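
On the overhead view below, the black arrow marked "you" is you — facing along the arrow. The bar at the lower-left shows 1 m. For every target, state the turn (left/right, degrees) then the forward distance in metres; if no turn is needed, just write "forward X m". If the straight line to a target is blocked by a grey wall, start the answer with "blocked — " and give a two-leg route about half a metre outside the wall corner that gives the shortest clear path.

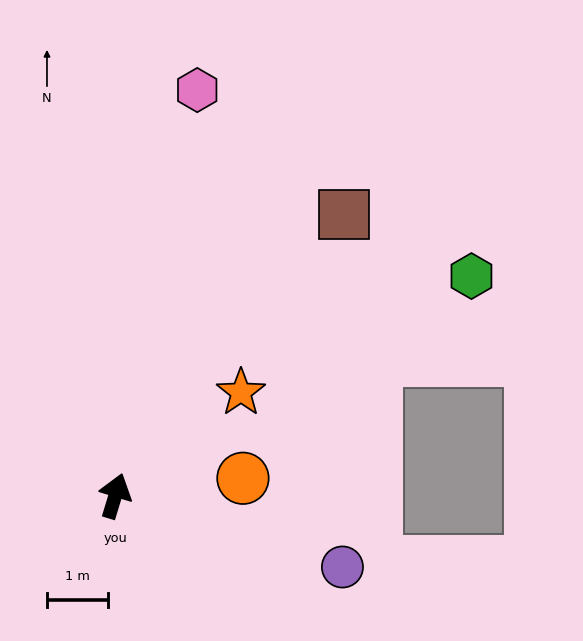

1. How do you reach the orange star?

turn right 34°, forward 2.7 m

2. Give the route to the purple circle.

turn right 90°, forward 3.9 m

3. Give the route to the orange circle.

turn right 65°, forward 2.1 m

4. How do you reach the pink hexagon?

turn left 5°, forward 6.8 m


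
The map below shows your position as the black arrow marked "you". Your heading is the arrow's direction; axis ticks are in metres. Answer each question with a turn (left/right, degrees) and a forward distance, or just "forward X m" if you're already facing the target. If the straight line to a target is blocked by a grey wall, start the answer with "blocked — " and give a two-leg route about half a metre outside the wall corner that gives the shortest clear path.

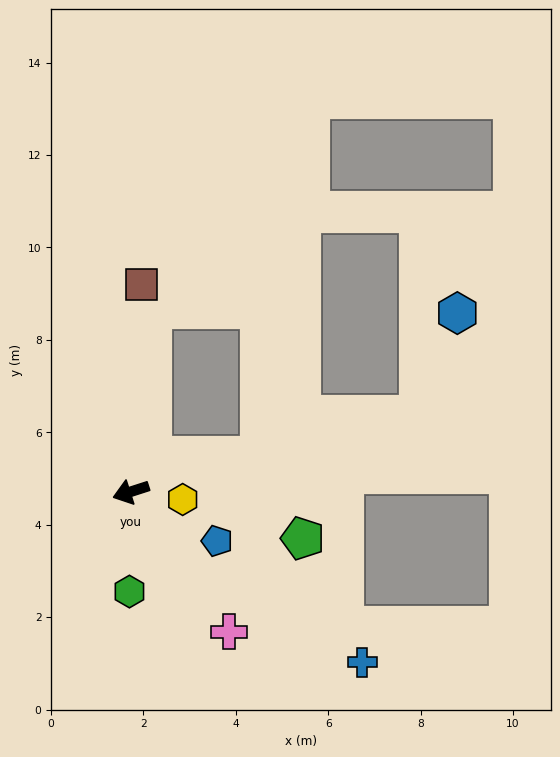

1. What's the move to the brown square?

turn right 111°, forward 4.5 m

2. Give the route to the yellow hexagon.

turn left 154°, forward 1.1 m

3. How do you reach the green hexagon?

turn left 71°, forward 2.2 m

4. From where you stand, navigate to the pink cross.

turn left 107°, forward 3.7 m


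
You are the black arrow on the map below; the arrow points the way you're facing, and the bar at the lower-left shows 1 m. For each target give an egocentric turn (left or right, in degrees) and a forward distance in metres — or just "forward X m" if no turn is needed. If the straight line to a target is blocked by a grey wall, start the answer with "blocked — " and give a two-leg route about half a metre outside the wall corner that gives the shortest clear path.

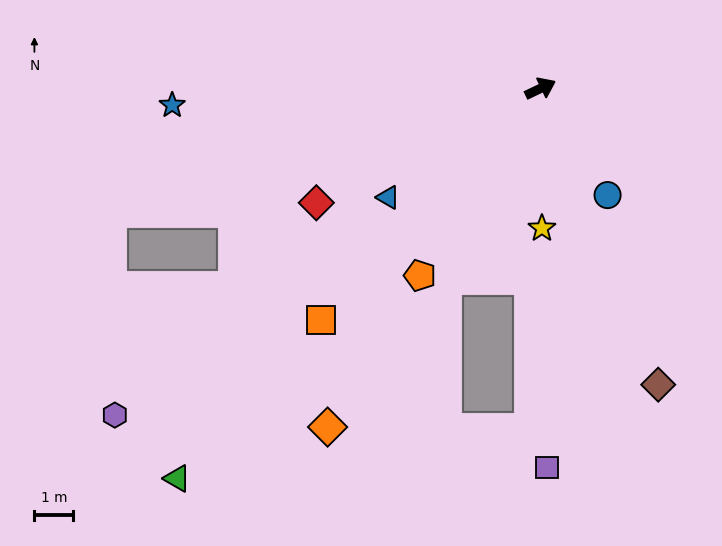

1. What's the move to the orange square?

turn right 159°, forward 8.2 m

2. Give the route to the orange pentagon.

turn right 148°, forward 5.7 m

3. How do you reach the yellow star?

turn right 115°, forward 3.6 m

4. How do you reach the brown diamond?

turn right 94°, forward 8.2 m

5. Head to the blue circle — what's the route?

turn right 83°, forward 3.2 m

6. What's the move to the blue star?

turn left 157°, forward 9.5 m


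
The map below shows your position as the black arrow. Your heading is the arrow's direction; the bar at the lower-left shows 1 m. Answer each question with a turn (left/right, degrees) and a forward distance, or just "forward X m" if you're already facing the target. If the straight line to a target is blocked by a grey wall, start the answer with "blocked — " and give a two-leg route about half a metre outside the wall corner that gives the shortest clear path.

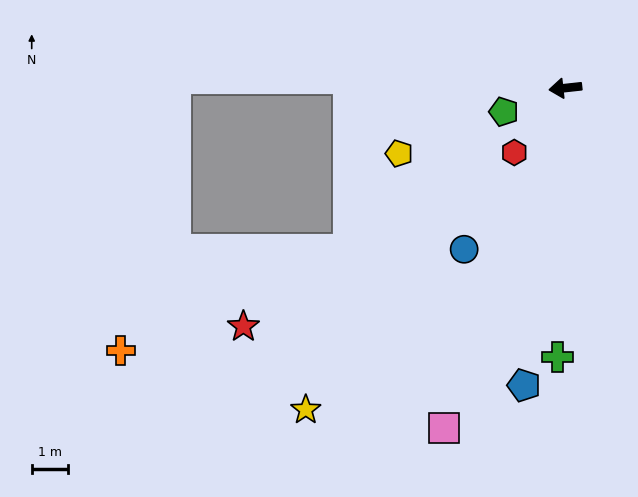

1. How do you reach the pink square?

turn left 64°, forward 10.0 m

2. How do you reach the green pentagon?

turn left 15°, forward 1.8 m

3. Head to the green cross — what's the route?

turn left 82°, forward 7.4 m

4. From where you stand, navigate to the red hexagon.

turn left 45°, forward 2.3 m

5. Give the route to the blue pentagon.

turn left 76°, forward 8.3 m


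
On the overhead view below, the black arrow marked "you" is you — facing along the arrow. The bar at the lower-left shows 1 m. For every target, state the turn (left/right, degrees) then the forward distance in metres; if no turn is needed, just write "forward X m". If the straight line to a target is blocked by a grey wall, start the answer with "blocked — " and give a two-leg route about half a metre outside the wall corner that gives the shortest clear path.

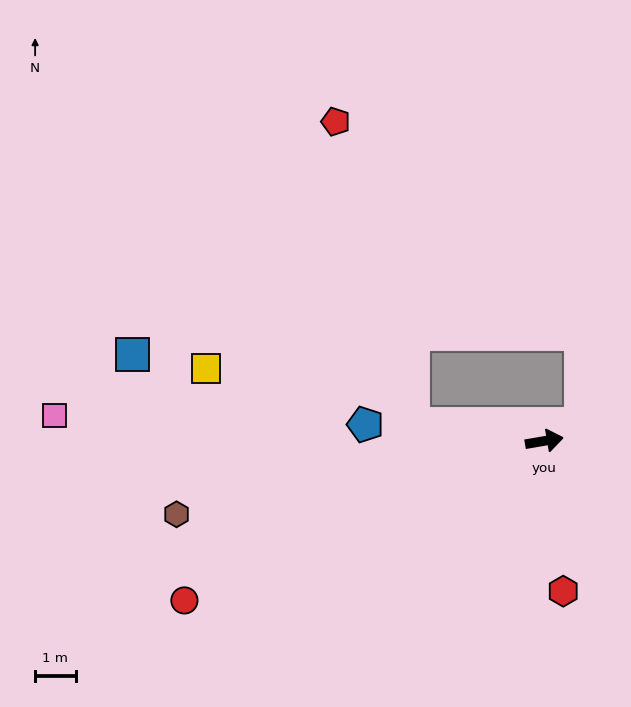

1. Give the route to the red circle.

turn right 166°, forward 9.7 m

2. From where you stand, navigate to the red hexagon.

turn right 93°, forward 3.7 m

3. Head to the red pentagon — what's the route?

blocked — turn left 163°, forward 3.3 m, then turn right 68°, forward 7.7 m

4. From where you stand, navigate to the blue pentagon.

turn left 165°, forward 4.4 m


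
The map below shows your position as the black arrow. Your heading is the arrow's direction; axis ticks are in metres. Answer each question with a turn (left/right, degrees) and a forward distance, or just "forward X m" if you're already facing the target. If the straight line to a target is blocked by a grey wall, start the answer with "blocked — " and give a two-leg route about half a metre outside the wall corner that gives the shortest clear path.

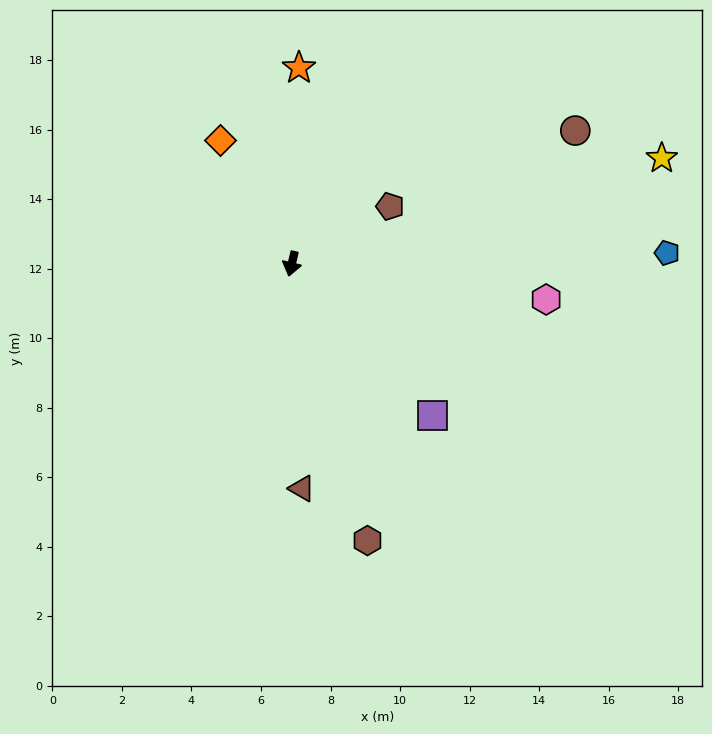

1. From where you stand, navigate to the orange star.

turn right 169°, forward 5.6 m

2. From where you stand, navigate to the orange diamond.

turn right 137°, forward 4.1 m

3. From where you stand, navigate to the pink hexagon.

turn left 95°, forward 7.4 m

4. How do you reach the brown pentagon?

turn left 134°, forward 3.3 m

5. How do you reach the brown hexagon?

turn left 29°, forward 8.3 m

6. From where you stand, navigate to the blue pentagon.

turn left 105°, forward 10.8 m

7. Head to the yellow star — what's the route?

turn left 119°, forward 11.1 m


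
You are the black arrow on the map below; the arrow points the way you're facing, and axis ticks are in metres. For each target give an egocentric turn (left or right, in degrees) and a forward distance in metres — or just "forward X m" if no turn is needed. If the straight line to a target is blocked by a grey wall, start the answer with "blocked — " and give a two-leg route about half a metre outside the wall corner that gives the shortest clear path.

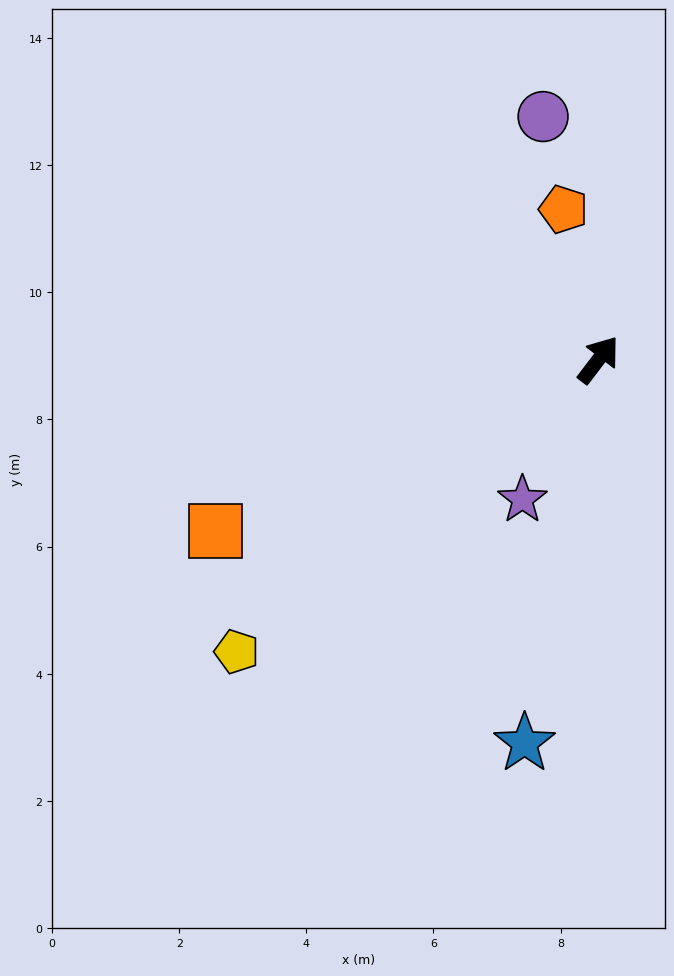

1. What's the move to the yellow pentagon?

turn left 166°, forward 7.3 m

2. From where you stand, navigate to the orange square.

turn left 151°, forward 6.6 m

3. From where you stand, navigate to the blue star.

turn right 154°, forward 6.1 m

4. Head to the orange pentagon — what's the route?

turn left 50°, forward 2.4 m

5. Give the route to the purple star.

turn right 171°, forward 2.5 m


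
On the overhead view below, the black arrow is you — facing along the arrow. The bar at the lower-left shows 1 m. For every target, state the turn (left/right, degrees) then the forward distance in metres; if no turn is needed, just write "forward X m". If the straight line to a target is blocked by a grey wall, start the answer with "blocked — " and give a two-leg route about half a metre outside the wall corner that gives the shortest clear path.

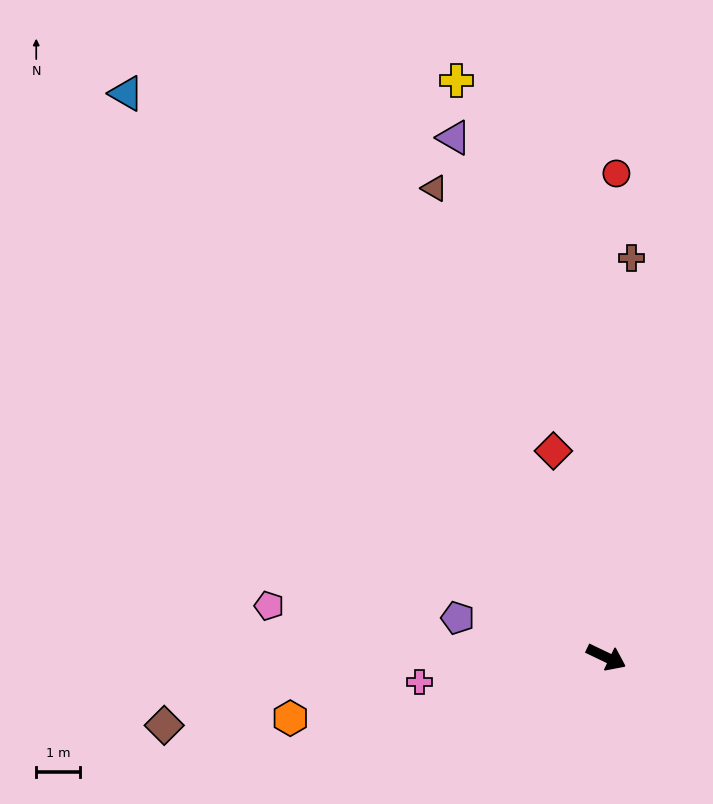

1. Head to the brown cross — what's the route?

turn left 112°, forward 9.2 m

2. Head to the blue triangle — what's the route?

turn left 156°, forward 17.1 m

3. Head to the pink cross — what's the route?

turn right 147°, forward 4.3 m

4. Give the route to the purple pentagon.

turn right 169°, forward 3.5 m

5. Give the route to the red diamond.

turn left 130°, forward 4.9 m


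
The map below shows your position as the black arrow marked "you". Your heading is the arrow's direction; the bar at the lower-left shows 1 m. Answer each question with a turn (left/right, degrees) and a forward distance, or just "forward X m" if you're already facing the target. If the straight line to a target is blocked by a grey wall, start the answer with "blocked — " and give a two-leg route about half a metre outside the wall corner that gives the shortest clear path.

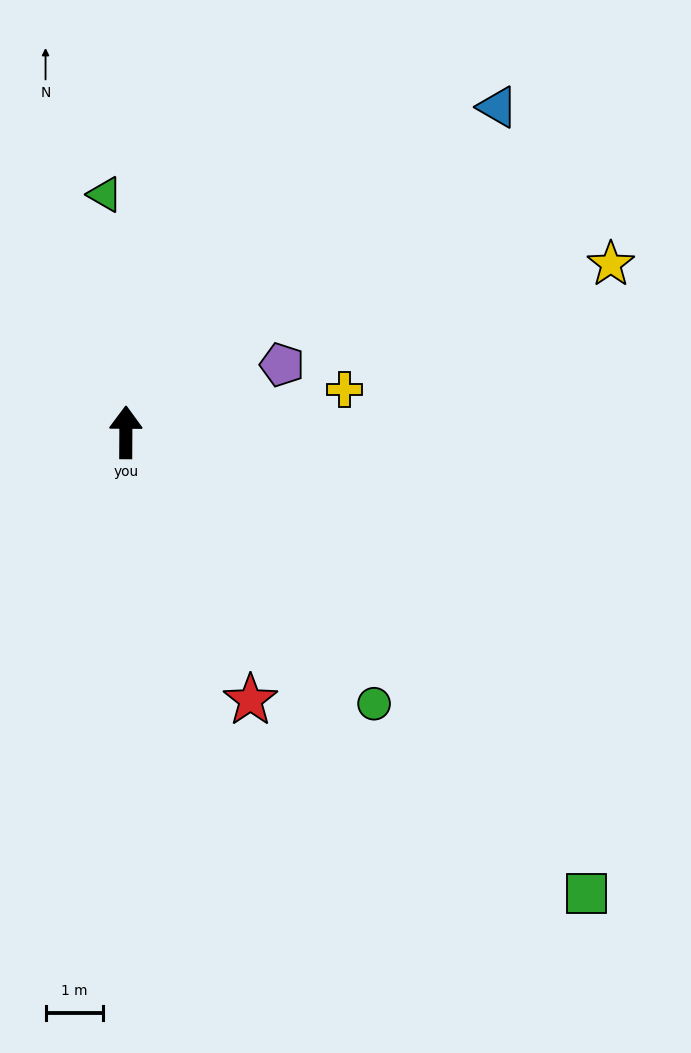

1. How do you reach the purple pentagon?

turn right 66°, forward 3.0 m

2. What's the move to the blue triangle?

turn right 48°, forward 8.6 m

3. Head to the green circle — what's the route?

turn right 137°, forward 6.4 m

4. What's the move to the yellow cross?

turn right 79°, forward 3.9 m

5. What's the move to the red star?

turn right 155°, forward 5.1 m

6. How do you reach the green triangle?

turn left 5°, forward 4.2 m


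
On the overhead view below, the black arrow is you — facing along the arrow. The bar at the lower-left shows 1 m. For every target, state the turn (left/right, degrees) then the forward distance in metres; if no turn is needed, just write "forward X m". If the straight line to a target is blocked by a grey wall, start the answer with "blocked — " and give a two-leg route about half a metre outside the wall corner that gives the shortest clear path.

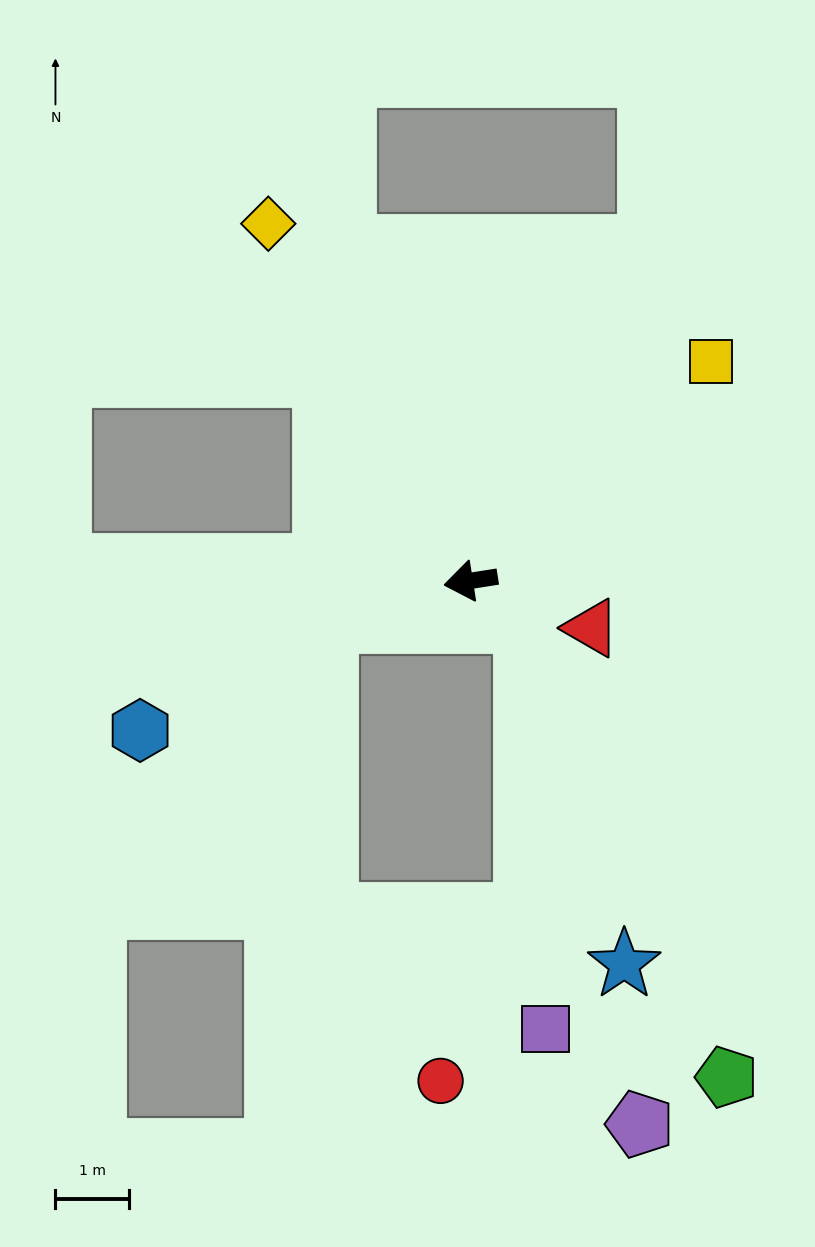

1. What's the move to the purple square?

blocked — turn left 134°, forward 0.9 m, then turn right 50°, forward 5.5 m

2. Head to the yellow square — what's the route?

turn right 147°, forward 4.4 m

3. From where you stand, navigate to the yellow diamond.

turn right 69°, forward 5.6 m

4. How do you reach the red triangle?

turn left 150°, forward 1.8 m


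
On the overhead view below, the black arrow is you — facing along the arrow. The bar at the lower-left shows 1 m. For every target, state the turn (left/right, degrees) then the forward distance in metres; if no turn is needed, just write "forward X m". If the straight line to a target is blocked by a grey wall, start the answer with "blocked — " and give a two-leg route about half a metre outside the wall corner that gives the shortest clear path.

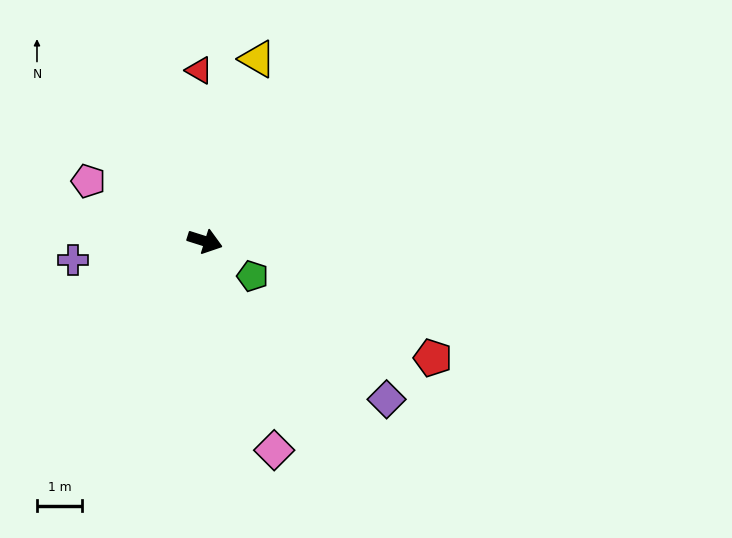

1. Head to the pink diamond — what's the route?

turn right 54°, forward 4.9 m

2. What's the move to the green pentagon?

turn right 19°, forward 1.3 m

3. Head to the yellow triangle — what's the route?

turn left 92°, forward 4.2 m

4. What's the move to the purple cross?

turn right 154°, forward 3.0 m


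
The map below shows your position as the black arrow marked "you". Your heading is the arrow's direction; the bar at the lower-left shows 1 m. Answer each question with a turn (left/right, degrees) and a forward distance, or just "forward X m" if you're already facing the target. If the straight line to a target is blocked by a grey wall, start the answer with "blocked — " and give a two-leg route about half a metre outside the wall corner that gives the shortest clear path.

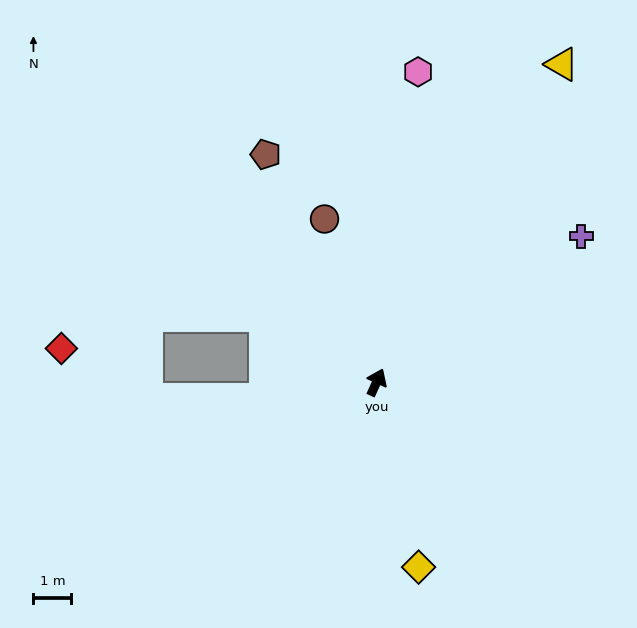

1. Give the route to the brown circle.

turn left 42°, forward 4.5 m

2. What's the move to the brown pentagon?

turn left 50°, forward 6.7 m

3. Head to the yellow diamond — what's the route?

turn right 143°, forward 5.0 m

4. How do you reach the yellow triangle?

turn right 6°, forward 9.7 m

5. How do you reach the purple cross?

turn right 30°, forward 6.6 m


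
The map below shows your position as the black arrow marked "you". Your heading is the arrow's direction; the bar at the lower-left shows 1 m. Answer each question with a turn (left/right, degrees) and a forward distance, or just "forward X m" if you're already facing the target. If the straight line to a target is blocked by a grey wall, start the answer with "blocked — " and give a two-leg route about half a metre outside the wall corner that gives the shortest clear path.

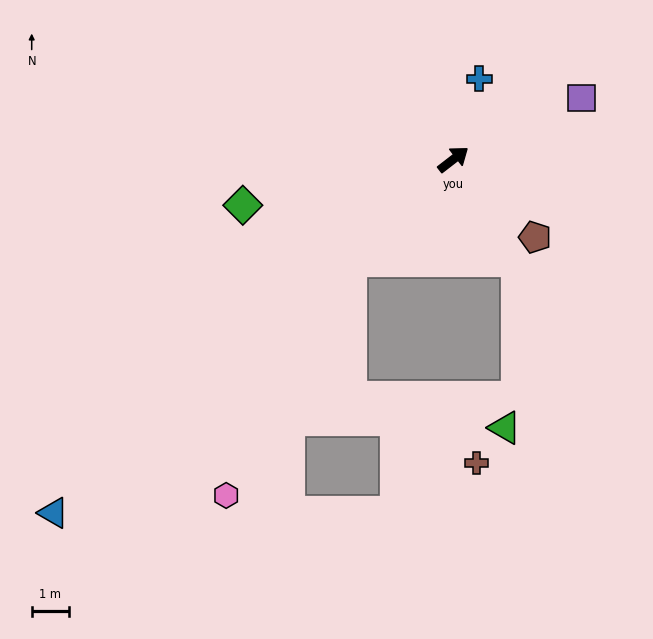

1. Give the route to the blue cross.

turn left 35°, forward 2.3 m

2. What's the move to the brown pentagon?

turn right 81°, forward 3.0 m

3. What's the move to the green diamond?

turn left 155°, forward 5.7 m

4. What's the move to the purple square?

turn right 12°, forward 3.8 m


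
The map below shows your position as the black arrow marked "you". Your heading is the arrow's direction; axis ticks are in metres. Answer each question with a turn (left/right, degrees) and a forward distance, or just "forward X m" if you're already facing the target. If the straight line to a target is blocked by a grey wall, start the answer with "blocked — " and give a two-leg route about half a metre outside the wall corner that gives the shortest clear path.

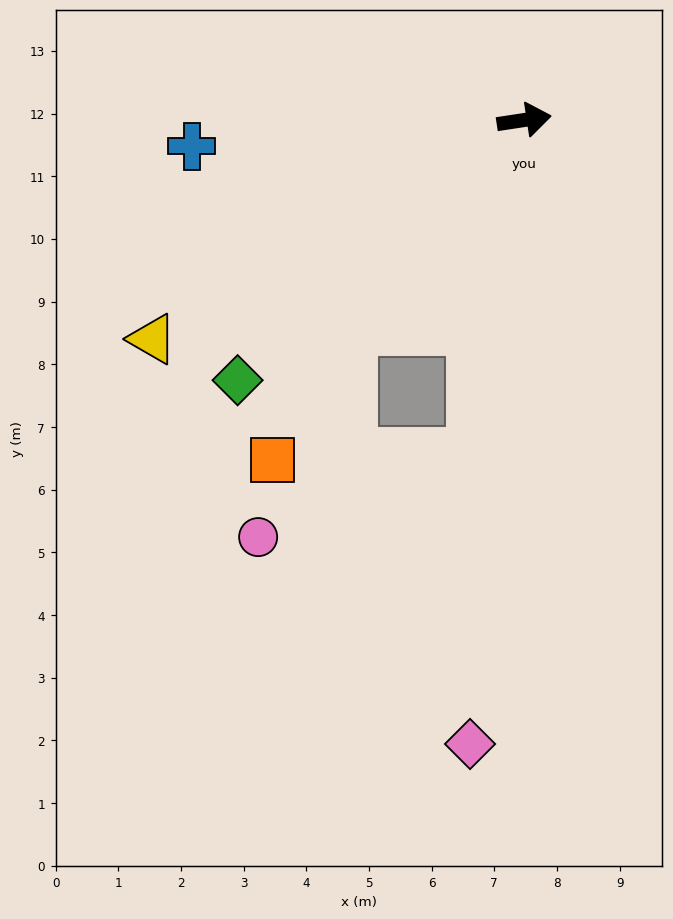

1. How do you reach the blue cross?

turn left 176°, forward 5.3 m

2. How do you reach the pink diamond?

turn right 104°, forward 10.0 m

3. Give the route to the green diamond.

turn right 146°, forward 6.2 m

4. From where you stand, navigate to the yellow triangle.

turn right 158°, forward 6.9 m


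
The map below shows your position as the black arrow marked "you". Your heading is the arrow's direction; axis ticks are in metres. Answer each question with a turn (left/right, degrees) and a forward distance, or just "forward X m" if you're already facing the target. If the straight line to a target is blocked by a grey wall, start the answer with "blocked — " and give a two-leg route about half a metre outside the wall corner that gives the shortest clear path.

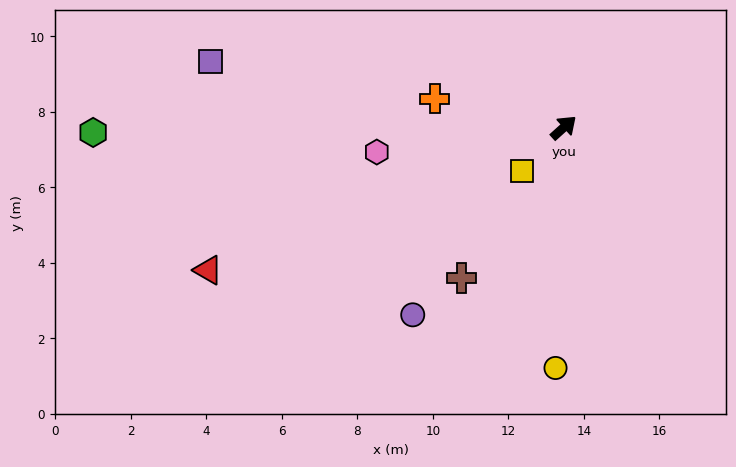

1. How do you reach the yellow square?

turn right 175°, forward 1.6 m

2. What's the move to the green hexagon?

turn left 139°, forward 12.5 m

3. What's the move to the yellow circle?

turn right 134°, forward 6.4 m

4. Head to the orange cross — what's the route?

turn left 125°, forward 3.5 m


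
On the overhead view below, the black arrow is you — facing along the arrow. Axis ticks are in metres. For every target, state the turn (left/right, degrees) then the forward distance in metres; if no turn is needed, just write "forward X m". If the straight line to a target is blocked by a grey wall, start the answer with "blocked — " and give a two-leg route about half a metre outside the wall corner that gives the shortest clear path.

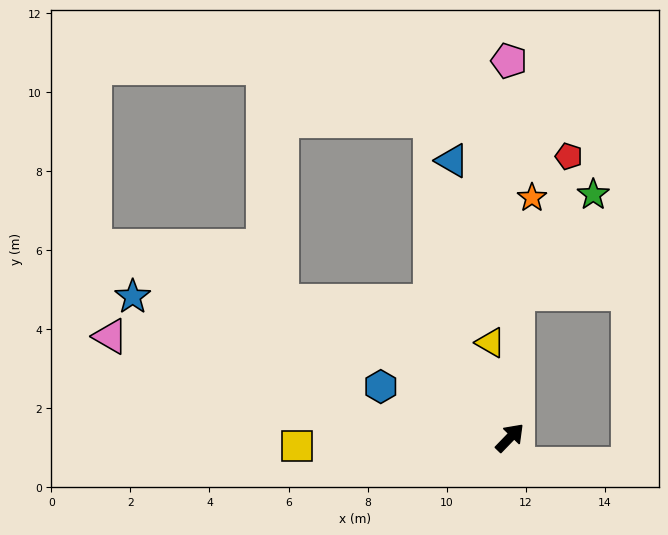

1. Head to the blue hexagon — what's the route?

turn left 112°, forward 3.5 m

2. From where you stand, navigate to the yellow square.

turn left 136°, forward 5.4 m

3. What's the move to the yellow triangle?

turn left 56°, forward 2.5 m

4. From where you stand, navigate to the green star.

blocked — turn left 41°, forward 3.6 m, then turn right 34°, forward 3.1 m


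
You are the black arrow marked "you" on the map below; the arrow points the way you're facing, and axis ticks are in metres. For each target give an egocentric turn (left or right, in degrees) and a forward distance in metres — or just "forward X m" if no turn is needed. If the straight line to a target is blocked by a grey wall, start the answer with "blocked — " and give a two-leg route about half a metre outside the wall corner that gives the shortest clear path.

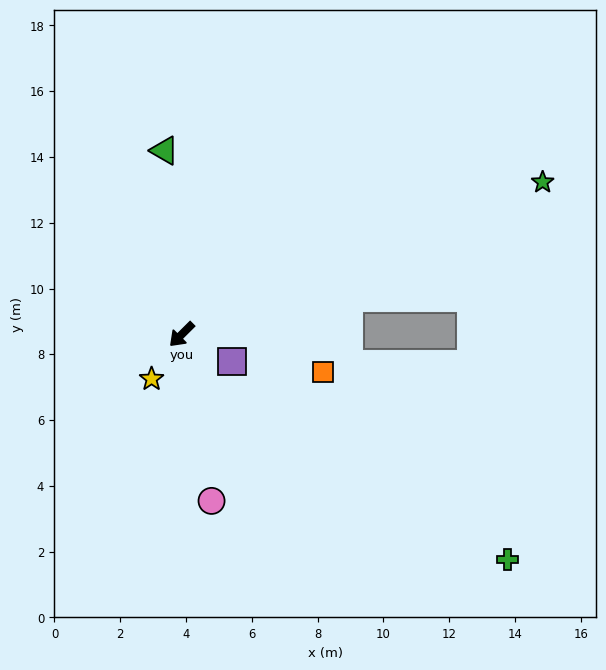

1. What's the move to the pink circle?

turn left 55°, forward 5.1 m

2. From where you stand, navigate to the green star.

turn left 158°, forward 11.9 m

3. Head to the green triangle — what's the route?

turn right 129°, forward 5.6 m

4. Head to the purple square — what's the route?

turn left 107°, forward 1.7 m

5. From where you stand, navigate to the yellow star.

turn left 11°, forward 1.6 m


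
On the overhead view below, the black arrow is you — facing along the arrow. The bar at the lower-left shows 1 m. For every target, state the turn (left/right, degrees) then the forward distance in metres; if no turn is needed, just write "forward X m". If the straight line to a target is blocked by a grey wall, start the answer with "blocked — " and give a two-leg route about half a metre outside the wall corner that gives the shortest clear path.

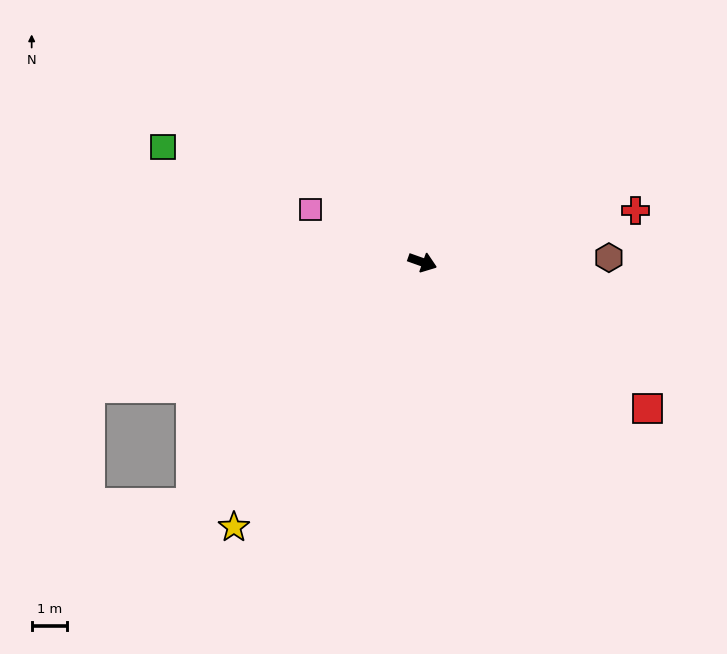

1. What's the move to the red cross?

turn left 33°, forward 6.2 m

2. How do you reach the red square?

turn right 13°, forward 7.6 m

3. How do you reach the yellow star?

turn right 106°, forward 9.2 m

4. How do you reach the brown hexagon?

turn left 21°, forward 5.3 m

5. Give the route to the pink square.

turn left 174°, forward 3.5 m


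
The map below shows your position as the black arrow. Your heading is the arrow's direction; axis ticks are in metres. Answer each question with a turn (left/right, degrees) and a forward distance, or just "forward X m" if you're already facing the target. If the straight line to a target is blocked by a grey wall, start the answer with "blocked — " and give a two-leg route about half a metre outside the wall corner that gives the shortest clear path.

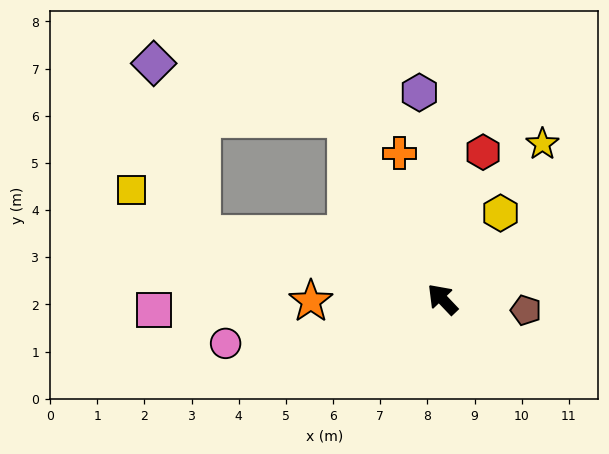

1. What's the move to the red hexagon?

turn right 59°, forward 3.2 m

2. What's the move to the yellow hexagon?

turn right 78°, forward 2.2 m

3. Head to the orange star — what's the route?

turn left 47°, forward 2.8 m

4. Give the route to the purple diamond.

blocked — turn right 16°, forward 4.3 m, then turn left 47°, forward 4.3 m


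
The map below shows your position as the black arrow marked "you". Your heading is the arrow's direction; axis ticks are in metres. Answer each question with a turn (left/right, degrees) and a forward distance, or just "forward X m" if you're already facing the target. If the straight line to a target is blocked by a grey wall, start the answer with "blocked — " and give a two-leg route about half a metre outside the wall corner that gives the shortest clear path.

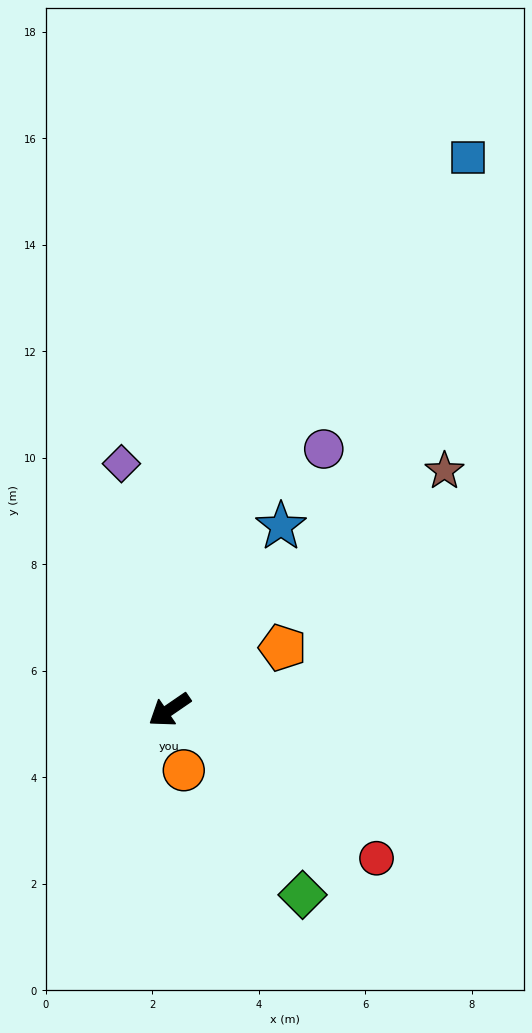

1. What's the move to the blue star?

turn right 156°, forward 4.0 m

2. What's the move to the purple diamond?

turn right 113°, forward 4.7 m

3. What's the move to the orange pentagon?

turn left 174°, forward 2.4 m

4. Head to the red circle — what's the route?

turn left 110°, forward 4.8 m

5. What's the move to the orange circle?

turn left 69°, forward 1.2 m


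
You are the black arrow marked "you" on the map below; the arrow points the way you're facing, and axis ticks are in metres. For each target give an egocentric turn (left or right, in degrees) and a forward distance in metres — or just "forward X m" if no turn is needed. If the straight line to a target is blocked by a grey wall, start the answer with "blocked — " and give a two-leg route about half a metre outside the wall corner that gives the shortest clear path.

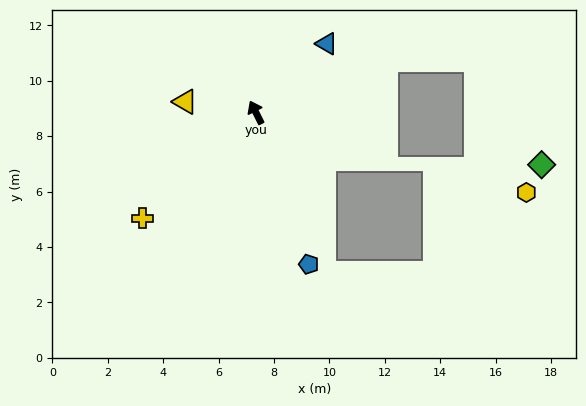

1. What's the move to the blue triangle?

turn right 72°, forward 3.6 m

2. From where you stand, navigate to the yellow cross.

turn left 106°, forward 5.6 m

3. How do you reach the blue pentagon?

turn left 173°, forward 5.8 m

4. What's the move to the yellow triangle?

turn left 55°, forward 2.6 m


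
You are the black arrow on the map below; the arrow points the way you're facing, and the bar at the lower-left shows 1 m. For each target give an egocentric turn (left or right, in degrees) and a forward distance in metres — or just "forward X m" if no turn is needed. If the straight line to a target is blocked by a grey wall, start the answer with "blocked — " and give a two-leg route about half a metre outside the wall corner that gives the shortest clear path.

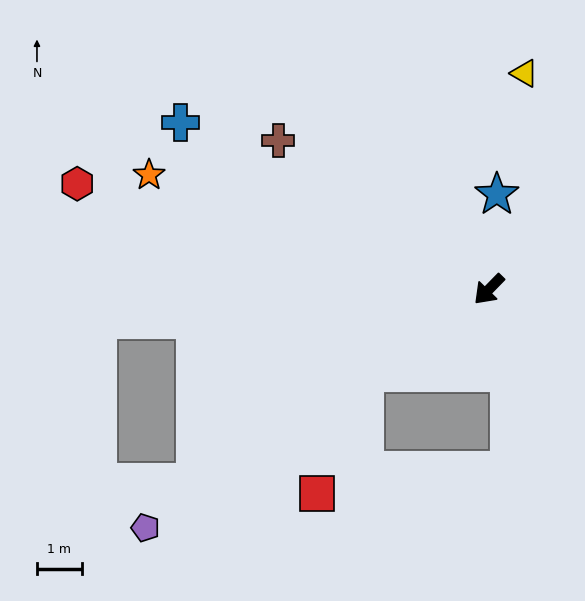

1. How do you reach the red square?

blocked — turn right 12°, forward 3.3 m, then turn left 35°, forward 2.9 m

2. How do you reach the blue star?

turn right 140°, forward 2.1 m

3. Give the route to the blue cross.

turn right 74°, forward 7.8 m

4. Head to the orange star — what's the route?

turn right 64°, forward 8.0 m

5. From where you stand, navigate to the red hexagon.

turn right 60°, forward 9.5 m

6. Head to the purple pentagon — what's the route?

turn right 11°, forward 9.3 m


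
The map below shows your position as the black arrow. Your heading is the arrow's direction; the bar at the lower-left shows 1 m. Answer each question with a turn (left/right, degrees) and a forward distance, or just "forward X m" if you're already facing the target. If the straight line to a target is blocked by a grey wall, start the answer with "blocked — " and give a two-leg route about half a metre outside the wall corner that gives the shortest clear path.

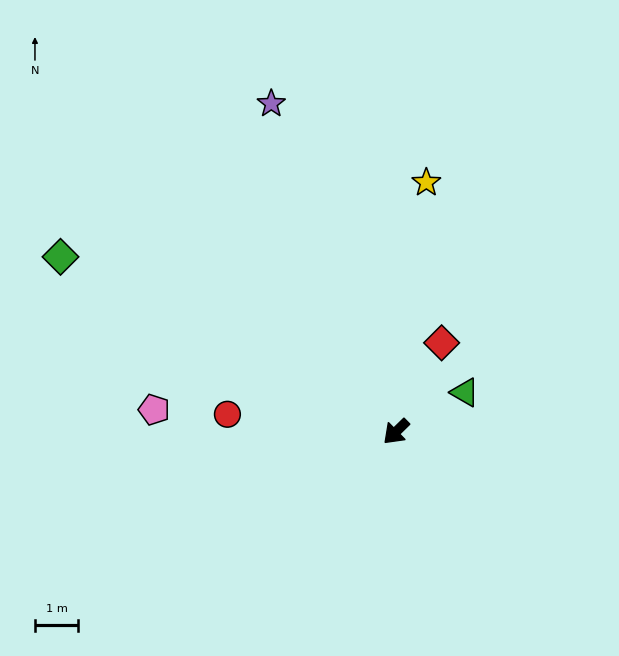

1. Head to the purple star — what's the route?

turn right 114°, forward 8.2 m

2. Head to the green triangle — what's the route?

turn left 165°, forward 1.8 m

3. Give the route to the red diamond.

turn right 162°, forward 2.3 m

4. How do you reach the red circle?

turn right 50°, forward 3.9 m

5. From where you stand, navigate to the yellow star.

turn right 141°, forward 5.8 m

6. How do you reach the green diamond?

turn right 72°, forward 8.8 m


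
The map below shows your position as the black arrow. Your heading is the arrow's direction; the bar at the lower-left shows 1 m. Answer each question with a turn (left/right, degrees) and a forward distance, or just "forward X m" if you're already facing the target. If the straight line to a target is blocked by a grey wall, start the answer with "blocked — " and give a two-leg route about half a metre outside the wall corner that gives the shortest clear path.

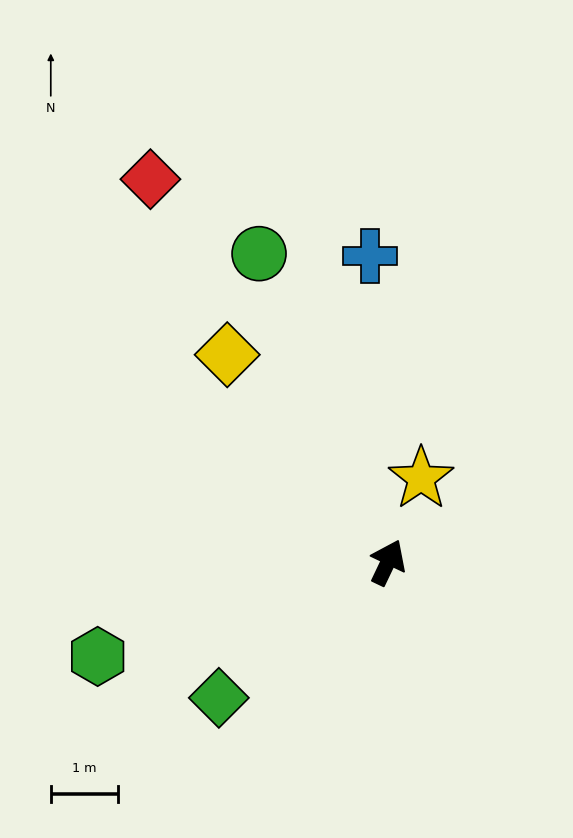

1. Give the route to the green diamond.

turn left 154°, forward 3.2 m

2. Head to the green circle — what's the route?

turn left 48°, forward 4.9 m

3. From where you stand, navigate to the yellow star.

turn left 4°, forward 1.3 m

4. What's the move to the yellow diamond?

turn left 63°, forward 3.9 m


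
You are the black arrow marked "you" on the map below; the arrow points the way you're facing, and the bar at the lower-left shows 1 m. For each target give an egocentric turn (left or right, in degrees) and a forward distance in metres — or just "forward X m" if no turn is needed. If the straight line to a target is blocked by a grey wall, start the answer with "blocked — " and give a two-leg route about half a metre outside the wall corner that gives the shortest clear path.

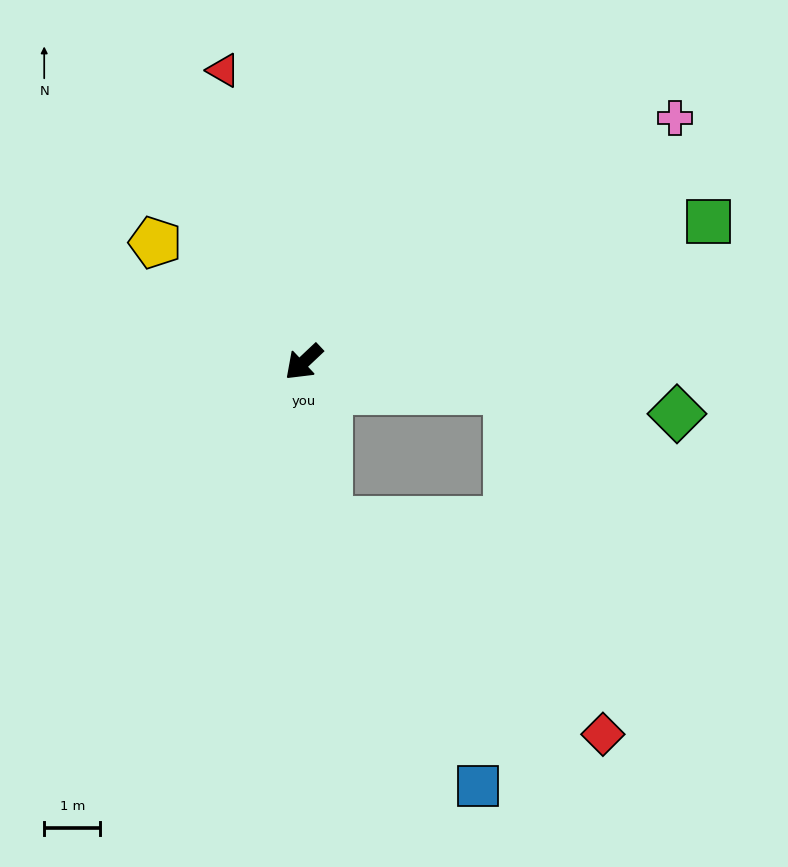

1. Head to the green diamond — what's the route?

turn left 129°, forward 6.7 m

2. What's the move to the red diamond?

blocked — turn left 56°, forward 2.9 m, then turn left 43°, forward 6.2 m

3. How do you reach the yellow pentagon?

turn right 82°, forward 3.4 m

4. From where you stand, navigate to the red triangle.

turn right 118°, forward 5.4 m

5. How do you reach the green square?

turn left 156°, forward 7.6 m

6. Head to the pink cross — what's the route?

turn left 170°, forward 7.9 m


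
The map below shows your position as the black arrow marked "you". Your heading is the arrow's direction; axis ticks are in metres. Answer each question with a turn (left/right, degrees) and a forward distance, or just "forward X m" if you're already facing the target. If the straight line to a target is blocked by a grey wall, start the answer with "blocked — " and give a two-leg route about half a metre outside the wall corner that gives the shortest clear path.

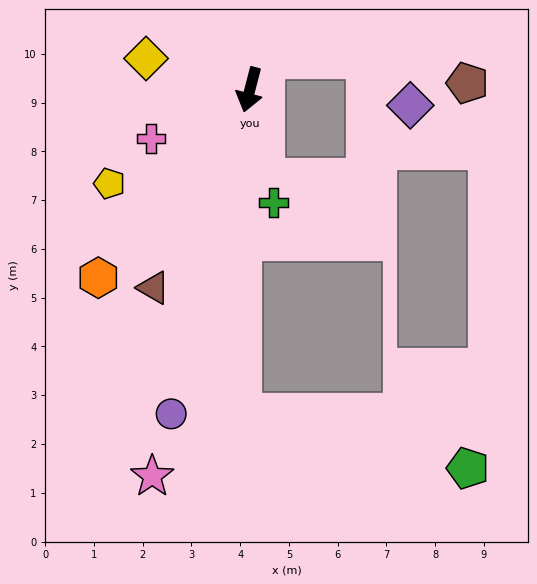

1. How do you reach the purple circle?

forward 6.8 m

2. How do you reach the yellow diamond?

turn right 92°, forward 2.2 m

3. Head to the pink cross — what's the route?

turn right 49°, forward 2.3 m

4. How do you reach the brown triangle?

turn right 11°, forward 4.5 m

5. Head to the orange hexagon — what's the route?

turn right 24°, forward 5.0 m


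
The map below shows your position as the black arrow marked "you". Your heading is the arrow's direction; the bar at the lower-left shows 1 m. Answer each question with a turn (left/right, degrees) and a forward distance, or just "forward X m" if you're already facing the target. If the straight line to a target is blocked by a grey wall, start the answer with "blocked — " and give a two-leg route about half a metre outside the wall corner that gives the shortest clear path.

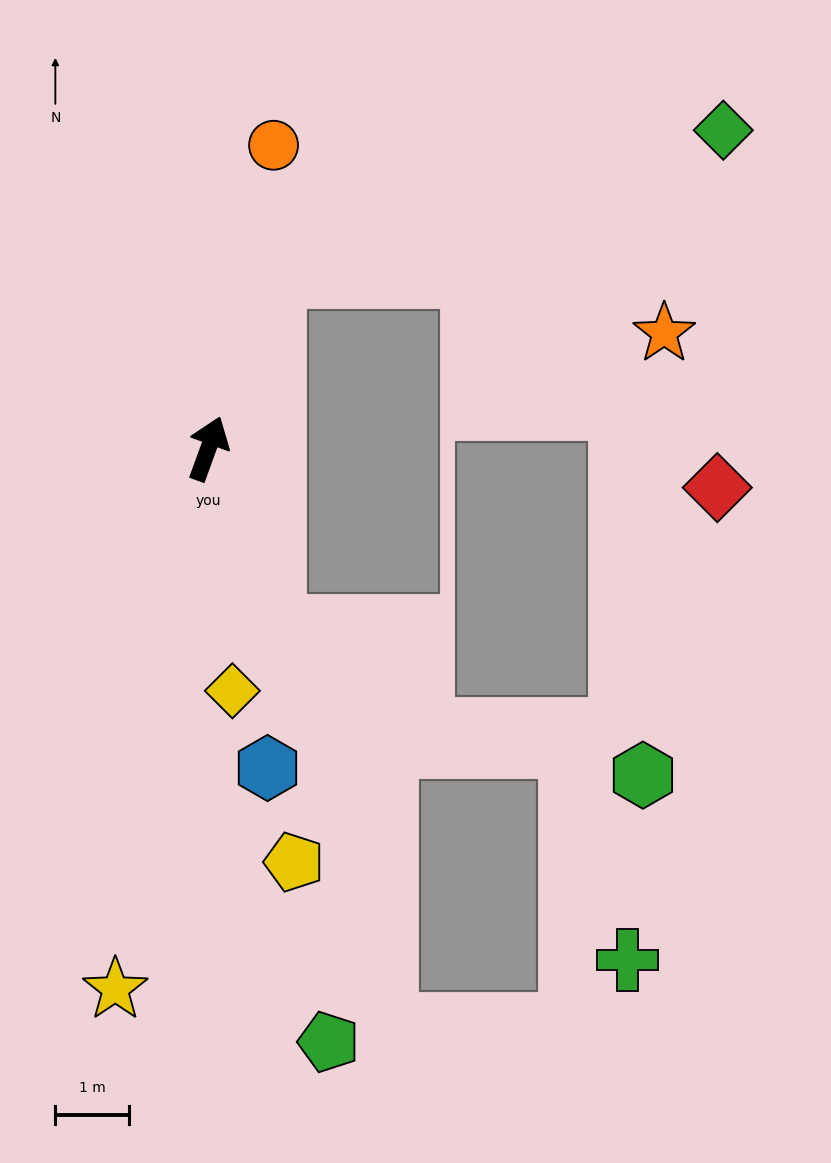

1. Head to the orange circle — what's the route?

turn left 8°, forward 4.2 m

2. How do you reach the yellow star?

turn right 170°, forward 7.4 m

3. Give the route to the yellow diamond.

turn right 154°, forward 3.3 m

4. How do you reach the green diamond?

blocked — forward 2.5 m, then turn right 52°, forward 6.4 m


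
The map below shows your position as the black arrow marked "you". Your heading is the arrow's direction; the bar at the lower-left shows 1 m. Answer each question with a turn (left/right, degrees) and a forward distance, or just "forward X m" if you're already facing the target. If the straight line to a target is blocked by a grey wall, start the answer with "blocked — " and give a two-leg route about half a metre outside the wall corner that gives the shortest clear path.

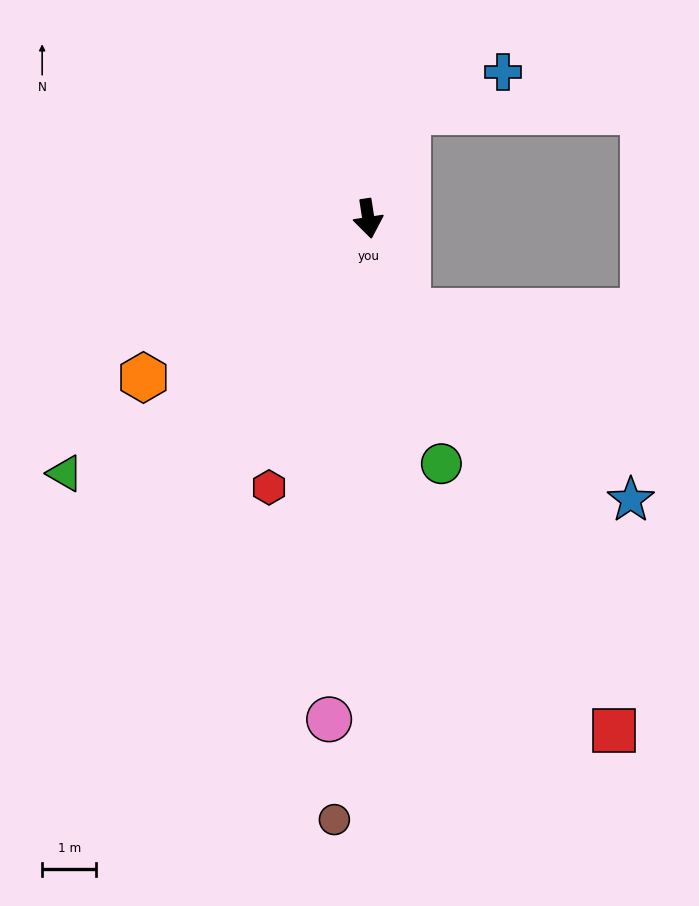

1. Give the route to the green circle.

turn left 8°, forward 4.7 m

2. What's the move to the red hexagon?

turn right 29°, forward 5.3 m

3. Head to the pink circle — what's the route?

turn right 13°, forward 9.3 m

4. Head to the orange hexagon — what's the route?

turn right 63°, forward 5.1 m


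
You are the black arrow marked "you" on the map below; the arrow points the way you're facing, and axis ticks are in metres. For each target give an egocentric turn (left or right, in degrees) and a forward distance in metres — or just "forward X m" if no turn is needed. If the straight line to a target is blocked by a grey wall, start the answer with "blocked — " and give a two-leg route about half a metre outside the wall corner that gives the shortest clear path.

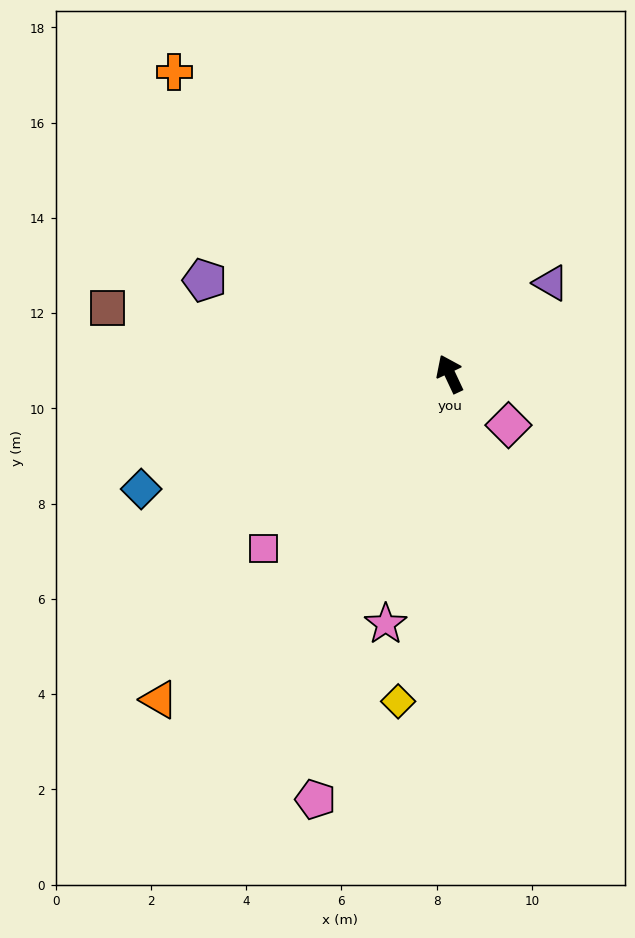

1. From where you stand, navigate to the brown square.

turn left 54°, forward 7.3 m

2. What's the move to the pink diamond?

turn right 156°, forward 1.6 m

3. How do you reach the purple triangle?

turn right 73°, forward 2.9 m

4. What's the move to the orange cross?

turn left 17°, forward 8.6 m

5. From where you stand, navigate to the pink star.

turn left 140°, forward 5.4 m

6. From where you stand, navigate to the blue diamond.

turn left 85°, forward 6.9 m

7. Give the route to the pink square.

turn left 108°, forward 5.4 m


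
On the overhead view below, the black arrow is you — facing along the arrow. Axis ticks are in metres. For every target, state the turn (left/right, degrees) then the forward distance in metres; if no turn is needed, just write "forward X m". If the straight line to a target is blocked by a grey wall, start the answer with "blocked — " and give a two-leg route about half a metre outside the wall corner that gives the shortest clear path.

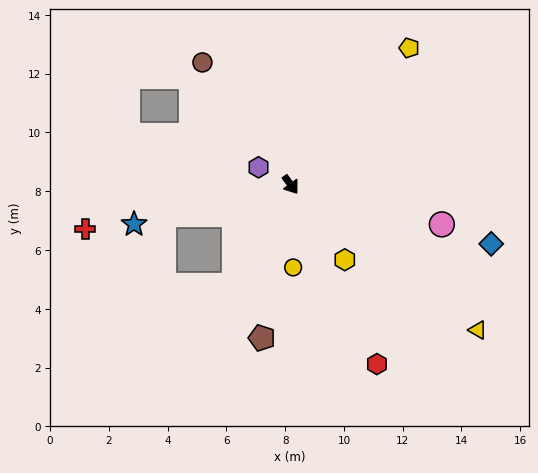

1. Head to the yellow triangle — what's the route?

turn left 16°, forward 8.1 m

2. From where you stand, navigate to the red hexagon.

turn right 10°, forward 6.8 m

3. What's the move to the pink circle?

turn left 40°, forward 5.3 m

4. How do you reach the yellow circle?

turn right 34°, forward 2.8 m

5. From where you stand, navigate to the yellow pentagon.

turn left 103°, forward 6.2 m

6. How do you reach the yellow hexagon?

forward 3.2 m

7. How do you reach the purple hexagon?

turn right 154°, forward 1.2 m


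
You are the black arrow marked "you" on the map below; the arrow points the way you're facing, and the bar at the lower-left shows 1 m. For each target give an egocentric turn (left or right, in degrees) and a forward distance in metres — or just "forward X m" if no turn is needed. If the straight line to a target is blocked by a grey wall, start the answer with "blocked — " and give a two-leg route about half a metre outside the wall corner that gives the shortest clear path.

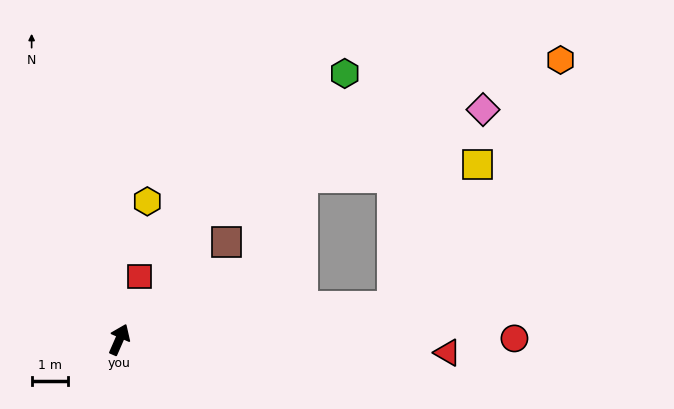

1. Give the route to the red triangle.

turn right 69°, forward 9.1 m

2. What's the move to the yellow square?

blocked — turn right 59°, forward 7.6 m, then turn left 52°, forward 4.6 m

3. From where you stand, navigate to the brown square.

turn right 24°, forward 4.0 m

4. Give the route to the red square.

turn left 6°, forward 1.8 m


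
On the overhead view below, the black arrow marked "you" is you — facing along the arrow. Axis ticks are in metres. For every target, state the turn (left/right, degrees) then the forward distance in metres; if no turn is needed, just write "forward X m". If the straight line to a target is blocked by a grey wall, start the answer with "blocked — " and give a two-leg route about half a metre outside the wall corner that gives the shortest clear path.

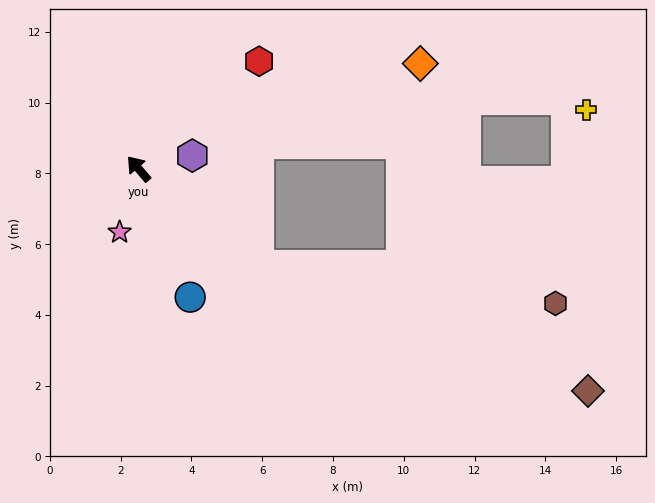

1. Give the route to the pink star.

turn left 123°, forward 1.9 m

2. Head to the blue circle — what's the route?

turn left 161°, forward 3.9 m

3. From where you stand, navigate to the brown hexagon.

blocked — turn right 169°, forward 4.4 m, then turn left 31°, forward 8.4 m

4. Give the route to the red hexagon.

turn right 89°, forward 4.6 m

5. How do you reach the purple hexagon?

turn right 117°, forward 1.6 m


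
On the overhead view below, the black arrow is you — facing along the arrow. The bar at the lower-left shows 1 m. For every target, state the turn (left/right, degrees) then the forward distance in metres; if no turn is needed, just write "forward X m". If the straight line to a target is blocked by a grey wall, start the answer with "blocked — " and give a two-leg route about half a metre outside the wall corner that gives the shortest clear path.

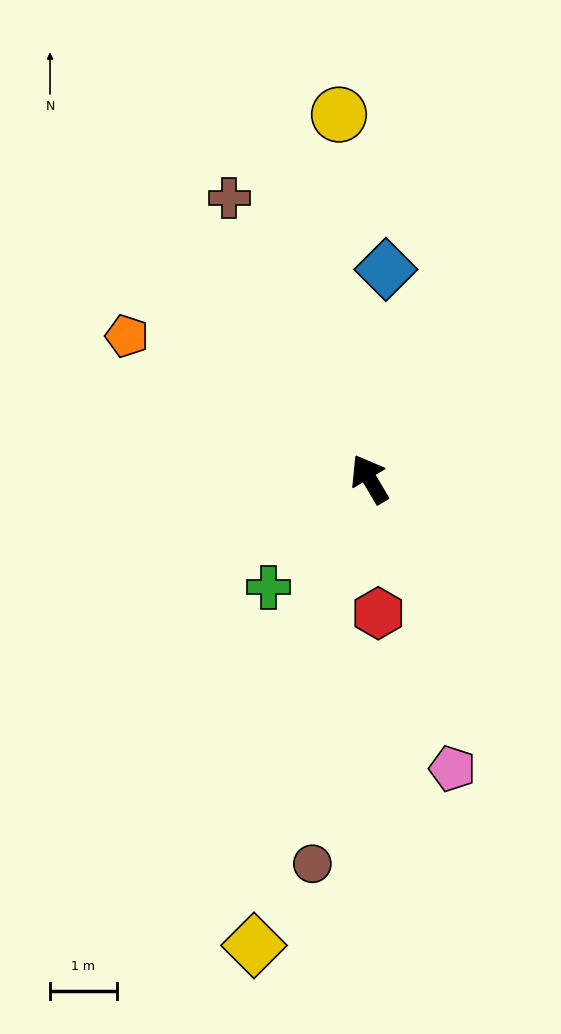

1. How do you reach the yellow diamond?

turn left 135°, forward 7.2 m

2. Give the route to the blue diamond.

turn right 35°, forward 3.1 m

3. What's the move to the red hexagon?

turn left 153°, forward 2.0 m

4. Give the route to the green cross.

turn left 106°, forward 2.2 m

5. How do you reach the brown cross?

turn right 4°, forward 4.7 m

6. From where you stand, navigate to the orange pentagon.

turn left 29°, forward 4.2 m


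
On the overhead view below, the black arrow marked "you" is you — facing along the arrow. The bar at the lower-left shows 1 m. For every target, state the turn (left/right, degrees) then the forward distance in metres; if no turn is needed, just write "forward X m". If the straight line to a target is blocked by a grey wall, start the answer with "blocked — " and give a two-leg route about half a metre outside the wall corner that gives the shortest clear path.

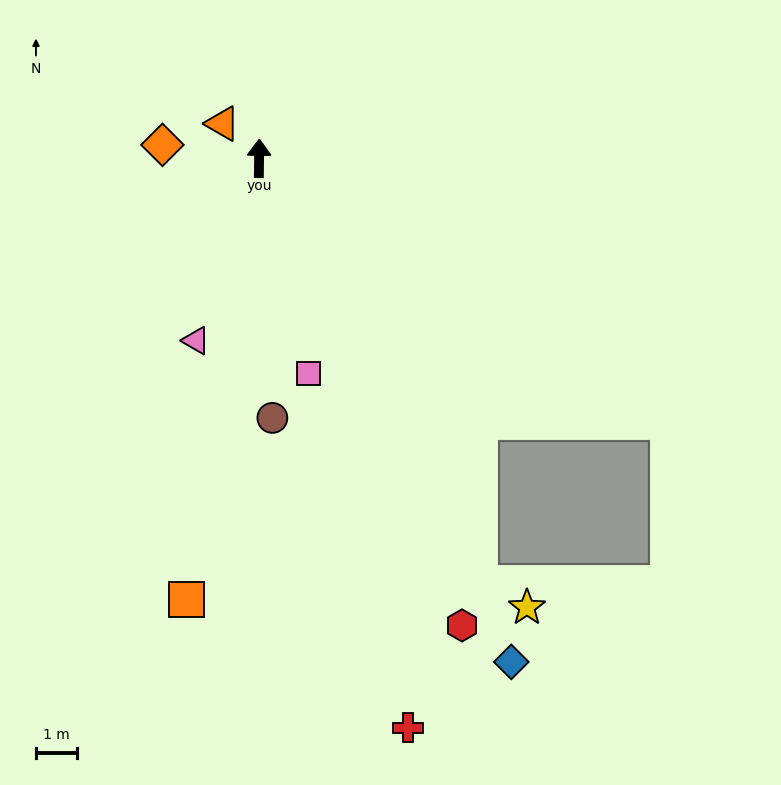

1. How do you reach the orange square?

turn left 171°, forward 10.8 m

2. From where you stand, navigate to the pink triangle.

turn left 162°, forward 4.7 m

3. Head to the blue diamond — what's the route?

turn right 153°, forward 13.6 m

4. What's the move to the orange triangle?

turn left 47°, forward 1.2 m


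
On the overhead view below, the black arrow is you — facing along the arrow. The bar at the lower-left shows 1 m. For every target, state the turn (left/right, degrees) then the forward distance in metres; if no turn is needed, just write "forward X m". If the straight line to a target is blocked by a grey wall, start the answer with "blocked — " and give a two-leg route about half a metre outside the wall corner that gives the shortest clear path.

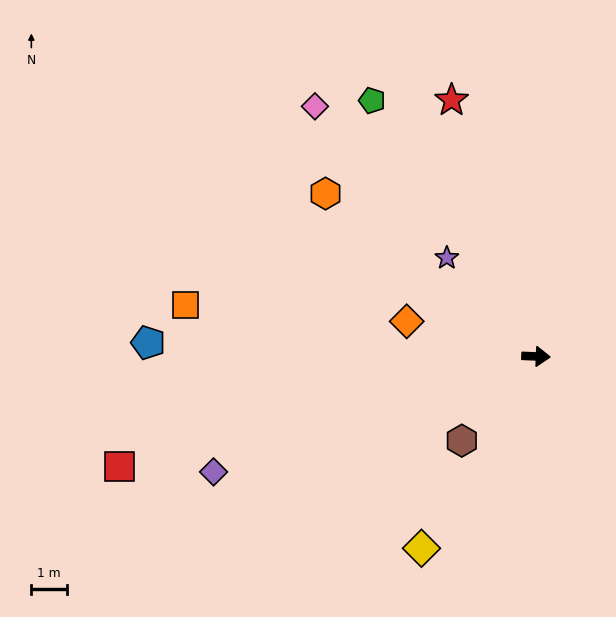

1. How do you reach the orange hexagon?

turn left 145°, forward 7.4 m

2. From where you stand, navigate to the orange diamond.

turn left 167°, forward 3.7 m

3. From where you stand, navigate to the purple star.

turn left 134°, forward 3.7 m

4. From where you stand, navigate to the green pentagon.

turn left 125°, forward 8.5 m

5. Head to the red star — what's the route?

turn left 111°, forward 7.5 m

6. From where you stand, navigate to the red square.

turn right 163°, forward 12.0 m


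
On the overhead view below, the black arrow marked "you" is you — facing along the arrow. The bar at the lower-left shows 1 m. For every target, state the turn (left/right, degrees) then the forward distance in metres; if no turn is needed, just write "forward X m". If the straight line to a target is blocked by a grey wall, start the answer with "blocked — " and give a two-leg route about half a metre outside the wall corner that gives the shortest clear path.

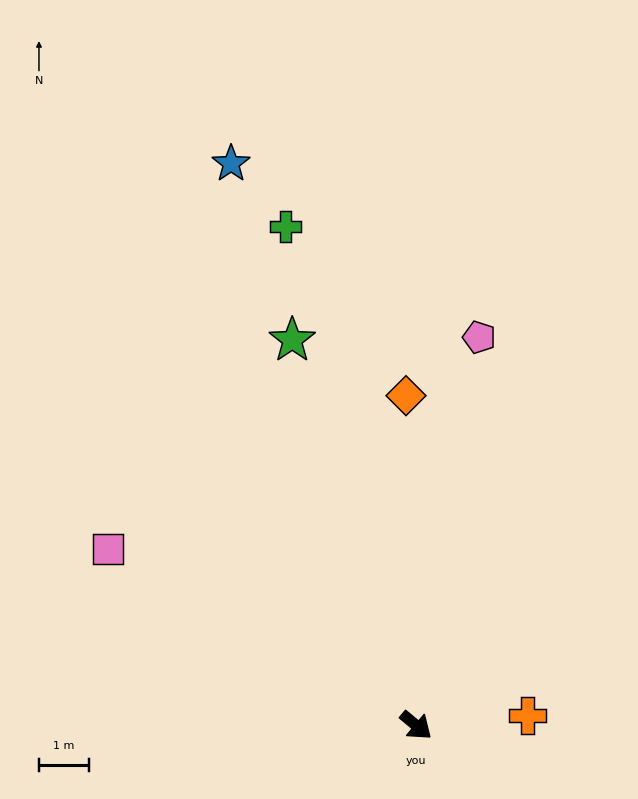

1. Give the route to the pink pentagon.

turn left 121°, forward 7.8 m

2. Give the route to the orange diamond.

turn left 132°, forward 6.6 m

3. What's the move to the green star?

turn left 148°, forward 8.1 m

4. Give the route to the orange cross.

turn left 45°, forward 2.2 m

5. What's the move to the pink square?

turn right 170°, forward 7.1 m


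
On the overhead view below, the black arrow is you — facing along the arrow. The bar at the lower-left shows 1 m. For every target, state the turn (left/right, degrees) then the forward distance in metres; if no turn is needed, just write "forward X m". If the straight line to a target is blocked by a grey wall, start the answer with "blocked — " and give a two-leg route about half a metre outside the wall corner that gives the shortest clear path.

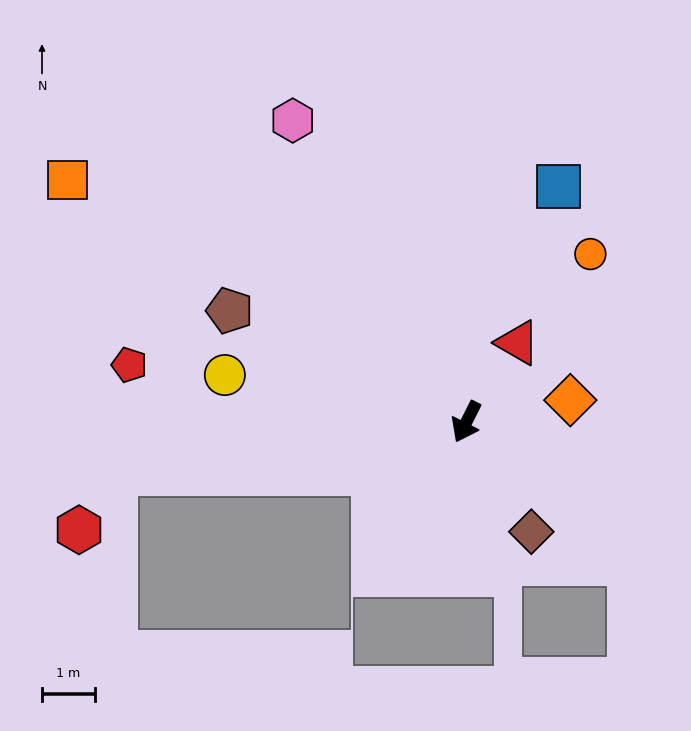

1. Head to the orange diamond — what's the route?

turn left 129°, forward 2.0 m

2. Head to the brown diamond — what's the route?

turn left 57°, forward 2.4 m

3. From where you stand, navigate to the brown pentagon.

turn right 88°, forward 4.9 m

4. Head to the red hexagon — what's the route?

blocked — turn right 55°, forward 6.7 m, then turn left 49°, forward 1.3 m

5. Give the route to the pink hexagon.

turn right 123°, forward 6.5 m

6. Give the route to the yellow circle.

turn right 74°, forward 4.6 m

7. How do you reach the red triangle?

turn left 174°, forward 1.8 m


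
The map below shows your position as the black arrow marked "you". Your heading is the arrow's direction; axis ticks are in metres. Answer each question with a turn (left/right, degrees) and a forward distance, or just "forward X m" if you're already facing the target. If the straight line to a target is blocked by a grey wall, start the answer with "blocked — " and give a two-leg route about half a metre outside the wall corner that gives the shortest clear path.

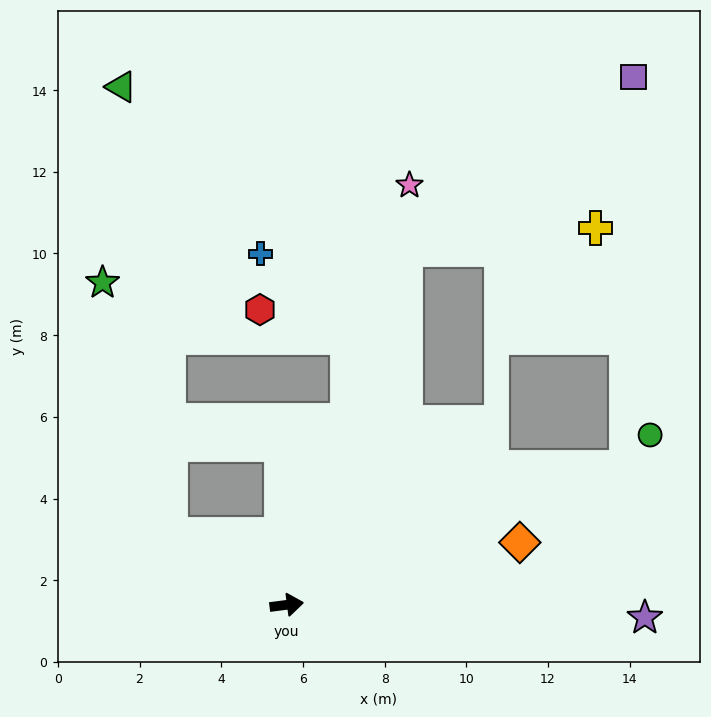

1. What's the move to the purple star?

turn right 9°, forward 8.8 m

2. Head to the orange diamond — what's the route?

turn left 8°, forward 5.9 m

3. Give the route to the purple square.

blocked — turn left 64°, forward 9.2 m, then turn right 34°, forward 7.0 m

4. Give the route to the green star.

blocked — turn left 141°, forward 3.3 m, then turn right 43°, forward 6.4 m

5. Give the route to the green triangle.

blocked — turn left 141°, forward 3.3 m, then turn right 52°, forward 11.0 m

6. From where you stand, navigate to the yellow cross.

blocked — turn left 64°, forward 9.2 m, then turn right 65°, forward 4.7 m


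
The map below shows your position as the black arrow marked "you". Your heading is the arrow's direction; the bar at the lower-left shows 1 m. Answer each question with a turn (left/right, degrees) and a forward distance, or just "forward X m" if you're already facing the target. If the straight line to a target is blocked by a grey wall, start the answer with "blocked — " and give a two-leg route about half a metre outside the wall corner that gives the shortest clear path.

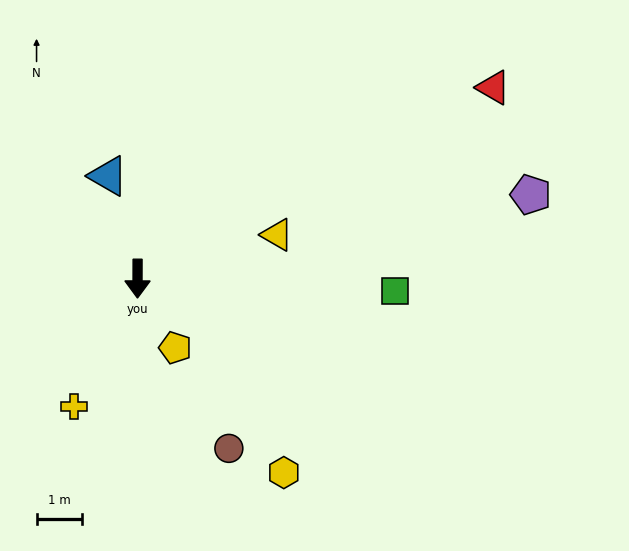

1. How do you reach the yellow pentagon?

turn left 29°, forward 1.7 m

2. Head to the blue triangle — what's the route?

turn right 164°, forward 2.4 m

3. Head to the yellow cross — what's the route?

turn right 26°, forward 3.2 m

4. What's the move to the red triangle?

turn left 118°, forward 8.9 m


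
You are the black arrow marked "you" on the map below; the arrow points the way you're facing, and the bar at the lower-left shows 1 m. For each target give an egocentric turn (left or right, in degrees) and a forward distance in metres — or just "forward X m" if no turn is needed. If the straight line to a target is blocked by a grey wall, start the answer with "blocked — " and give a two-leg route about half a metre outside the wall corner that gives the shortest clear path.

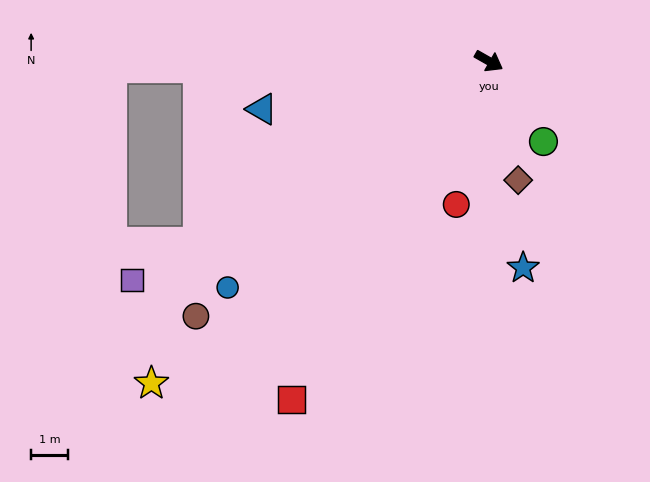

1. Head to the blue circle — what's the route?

turn right 109°, forward 9.4 m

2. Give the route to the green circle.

turn right 26°, forward 2.6 m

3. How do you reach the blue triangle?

turn right 138°, forward 6.3 m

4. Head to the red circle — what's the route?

turn right 73°, forward 4.0 m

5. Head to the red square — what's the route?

turn right 91°, forward 10.6 m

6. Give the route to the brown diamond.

turn right 47°, forward 3.3 m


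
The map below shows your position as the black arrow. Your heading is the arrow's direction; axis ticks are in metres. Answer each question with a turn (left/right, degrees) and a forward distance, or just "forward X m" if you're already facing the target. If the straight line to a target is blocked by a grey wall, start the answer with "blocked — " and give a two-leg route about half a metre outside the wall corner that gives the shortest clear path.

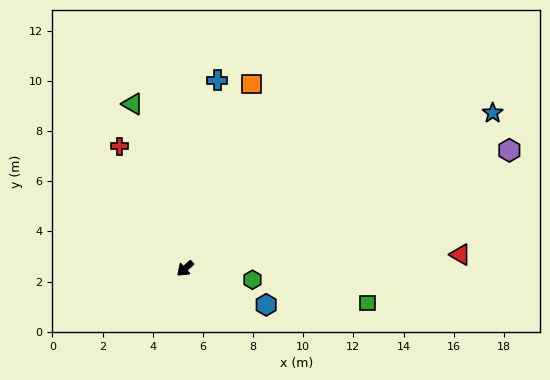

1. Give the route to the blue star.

turn left 165°, forward 13.7 m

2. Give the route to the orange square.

turn right 152°, forward 7.8 m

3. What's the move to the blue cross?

turn right 142°, forward 7.6 m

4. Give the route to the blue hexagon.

turn left 114°, forward 3.5 m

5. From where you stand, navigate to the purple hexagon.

turn left 158°, forward 13.8 m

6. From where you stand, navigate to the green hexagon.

turn left 129°, forward 2.7 m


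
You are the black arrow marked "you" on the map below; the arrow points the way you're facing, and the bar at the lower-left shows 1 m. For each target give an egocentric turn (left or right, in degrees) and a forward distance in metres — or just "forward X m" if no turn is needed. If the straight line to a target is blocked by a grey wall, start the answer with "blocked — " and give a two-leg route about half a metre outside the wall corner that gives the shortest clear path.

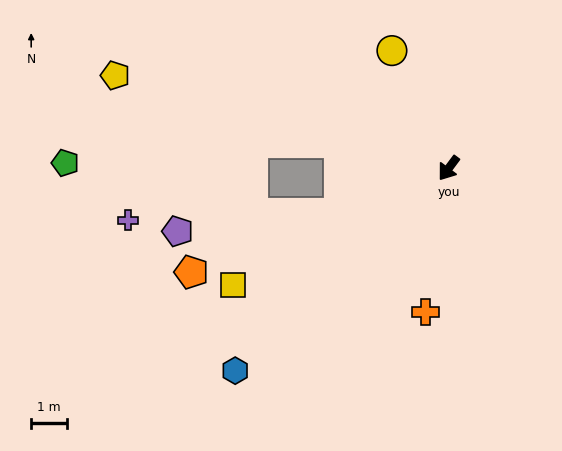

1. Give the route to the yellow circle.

turn right 118°, forward 3.7 m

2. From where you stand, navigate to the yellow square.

turn right 25°, forward 6.9 m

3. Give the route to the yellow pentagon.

turn right 69°, forward 9.7 m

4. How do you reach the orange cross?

turn left 28°, forward 4.1 m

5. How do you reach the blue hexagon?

turn right 10°, forward 8.2 m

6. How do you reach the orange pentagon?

turn right 31°, forward 7.8 m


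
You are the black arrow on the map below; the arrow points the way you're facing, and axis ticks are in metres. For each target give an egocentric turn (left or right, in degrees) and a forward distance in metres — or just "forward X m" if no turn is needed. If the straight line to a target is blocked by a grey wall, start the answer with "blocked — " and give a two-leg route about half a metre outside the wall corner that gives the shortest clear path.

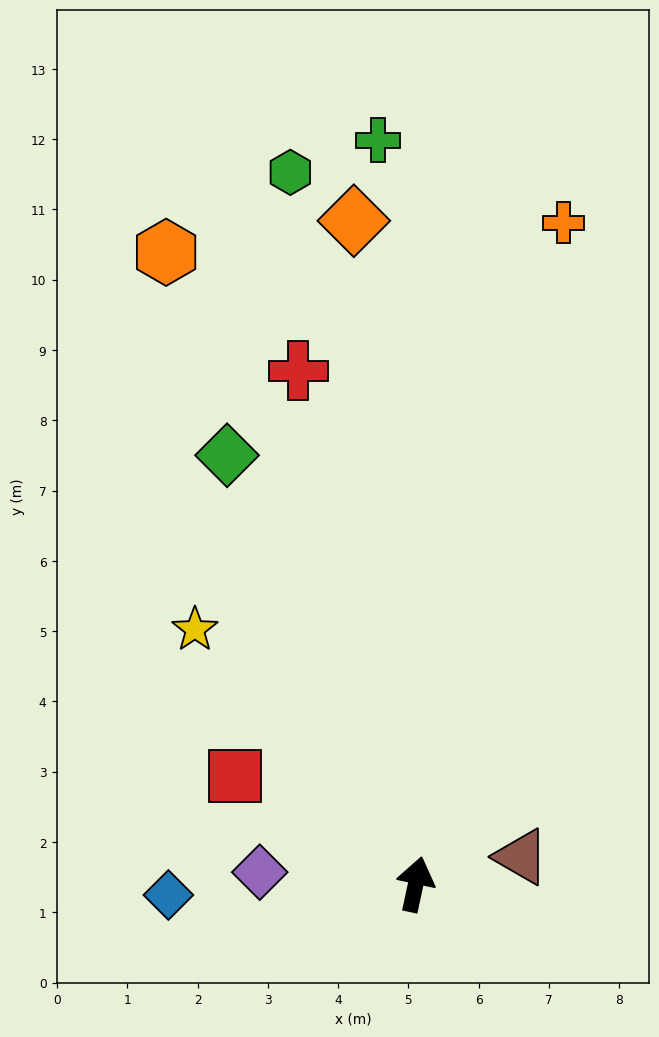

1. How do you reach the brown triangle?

turn right 63°, forward 1.6 m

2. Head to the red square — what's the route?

turn left 71°, forward 3.0 m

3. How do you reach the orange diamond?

turn left 17°, forward 9.5 m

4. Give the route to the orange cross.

forward 9.6 m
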